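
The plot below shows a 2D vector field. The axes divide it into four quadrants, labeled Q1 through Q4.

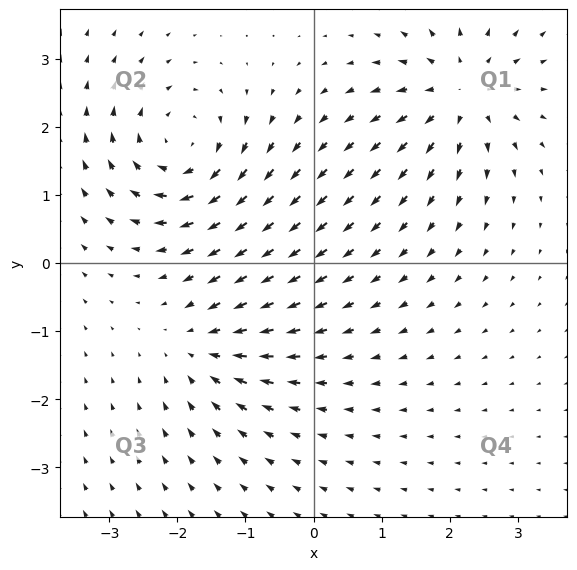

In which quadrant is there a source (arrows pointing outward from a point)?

The source sits at approximately (2.2, 2.5), which lies in quadrant Q1. The divergence there is about +5, positive as expected for a source.

Q1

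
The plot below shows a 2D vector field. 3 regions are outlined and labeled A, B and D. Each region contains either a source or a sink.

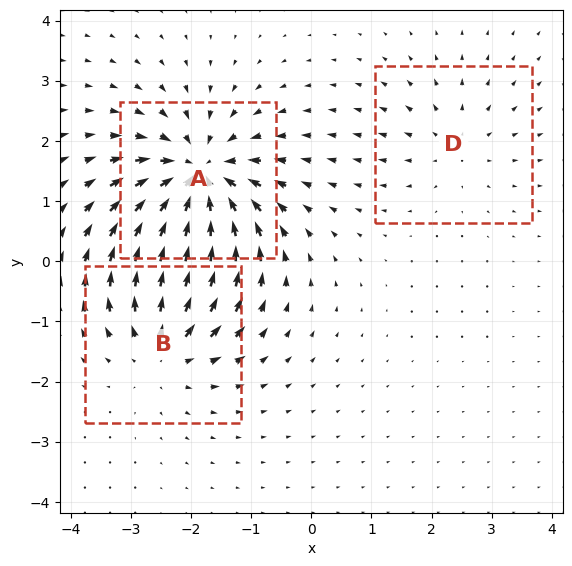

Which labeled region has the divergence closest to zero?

Divergence at each region's feature centre — A: about -6, B: about +4, D: about +2. Region D is closest to zero.

D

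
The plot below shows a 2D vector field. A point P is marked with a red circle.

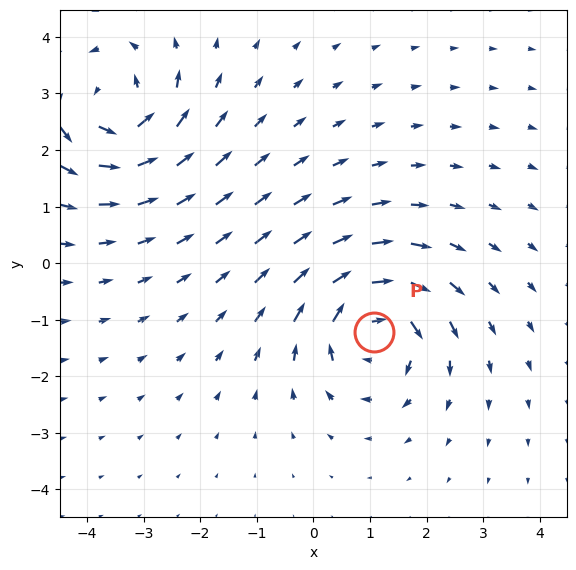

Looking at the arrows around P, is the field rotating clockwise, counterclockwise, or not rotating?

clockwise

Near P at (1.1, -1.2) the arrows circulate clockwise. The curl (z-component) there is about -5; negative curl means clockwise rotation.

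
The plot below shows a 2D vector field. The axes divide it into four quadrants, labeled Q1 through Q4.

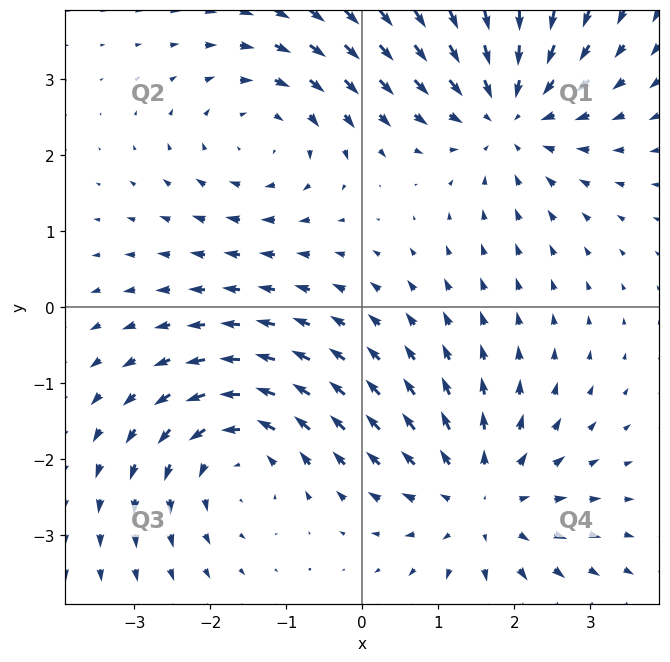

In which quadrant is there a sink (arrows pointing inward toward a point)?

Q1

The sink sits at approximately (1.9, 2.6), which lies in quadrant Q1. The divergence there is about -4, negative as expected for a sink.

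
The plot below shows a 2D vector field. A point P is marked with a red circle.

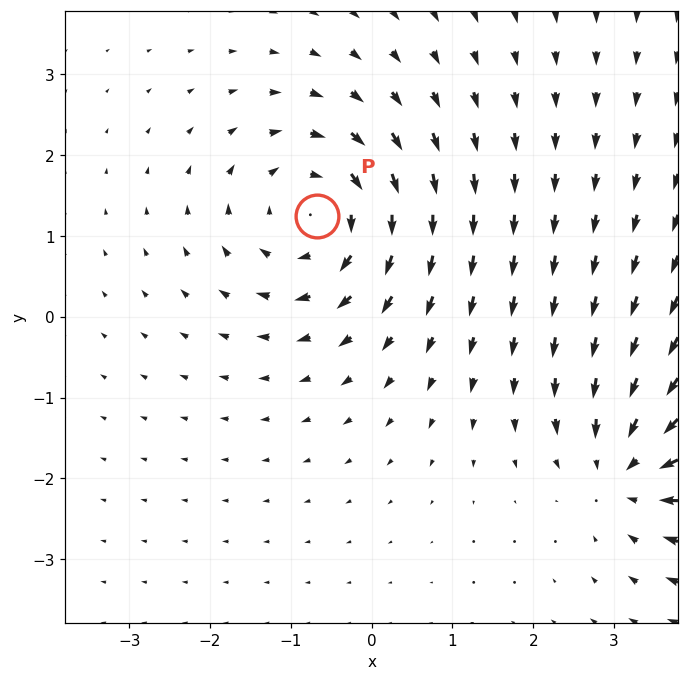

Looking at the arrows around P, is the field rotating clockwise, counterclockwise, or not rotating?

clockwise

Near P at (-0.7, 1.3) the arrows circulate clockwise. The curl (z-component) there is about -4; negative curl means clockwise rotation.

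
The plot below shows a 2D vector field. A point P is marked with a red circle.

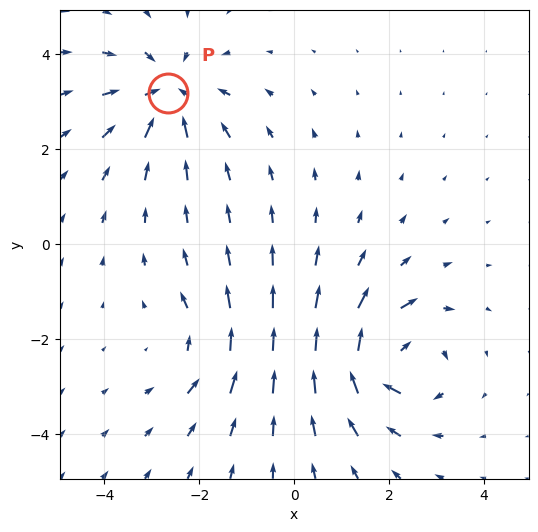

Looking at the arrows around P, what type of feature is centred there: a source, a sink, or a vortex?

At P (-2.7, 3.2) the arrows converge inward. Divergence about -4, curl ≈0 — negative divergence with near-zero curl is a sink.

sink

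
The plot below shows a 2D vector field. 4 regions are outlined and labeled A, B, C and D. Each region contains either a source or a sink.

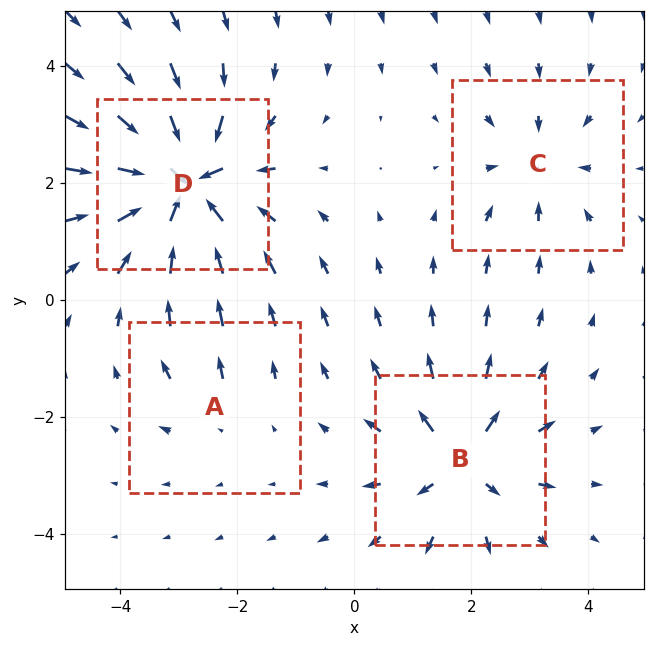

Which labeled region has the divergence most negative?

Divergence at each region's feature centre — A: about +2, B: about +6, C: about -4, D: about -8. Region D is most negative.

D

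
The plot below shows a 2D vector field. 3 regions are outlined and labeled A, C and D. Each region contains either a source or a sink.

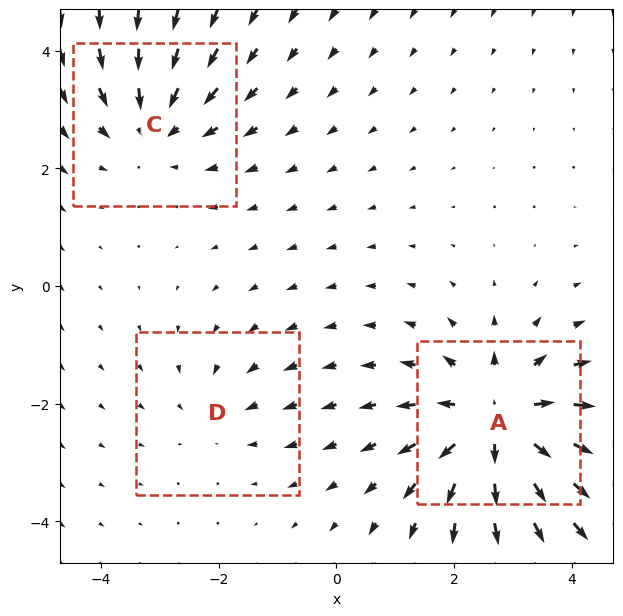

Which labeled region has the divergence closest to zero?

D

Divergence at each region's feature centre — A: about +5, C: about -3, D: about -2. Region D is closest to zero.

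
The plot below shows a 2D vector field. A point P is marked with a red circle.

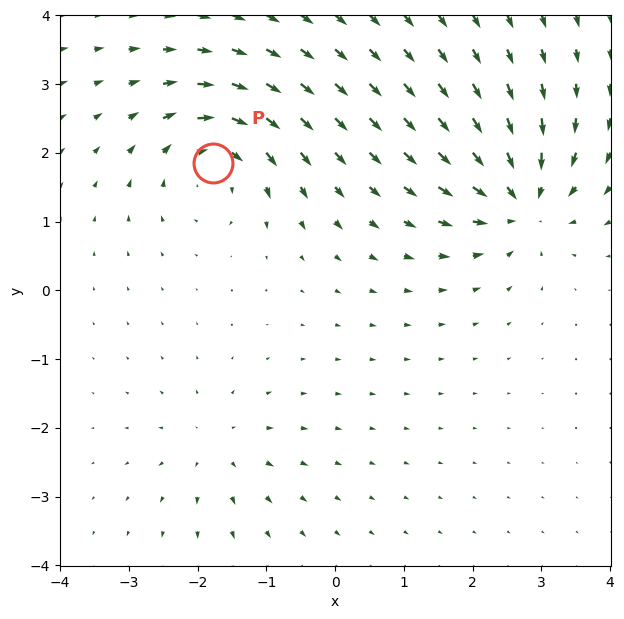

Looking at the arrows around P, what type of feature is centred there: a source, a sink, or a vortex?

vortex

At P (-1.8, 1.9) the arrows circulate clockwise. Divergence ≈0, curl about -6 — near-zero divergence with nonzero curl is a vortex.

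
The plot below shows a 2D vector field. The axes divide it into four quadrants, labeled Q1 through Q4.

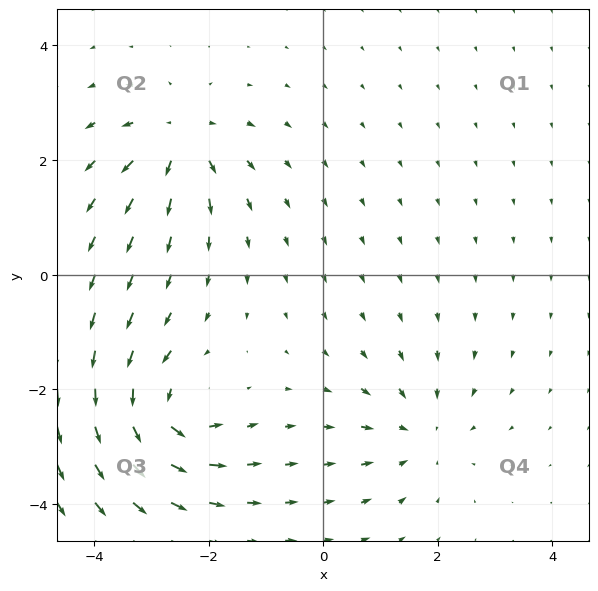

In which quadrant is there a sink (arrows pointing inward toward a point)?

Q4

The sink sits at approximately (1.7, -2.8), which lies in quadrant Q4. The divergence there is about -4, negative as expected for a sink.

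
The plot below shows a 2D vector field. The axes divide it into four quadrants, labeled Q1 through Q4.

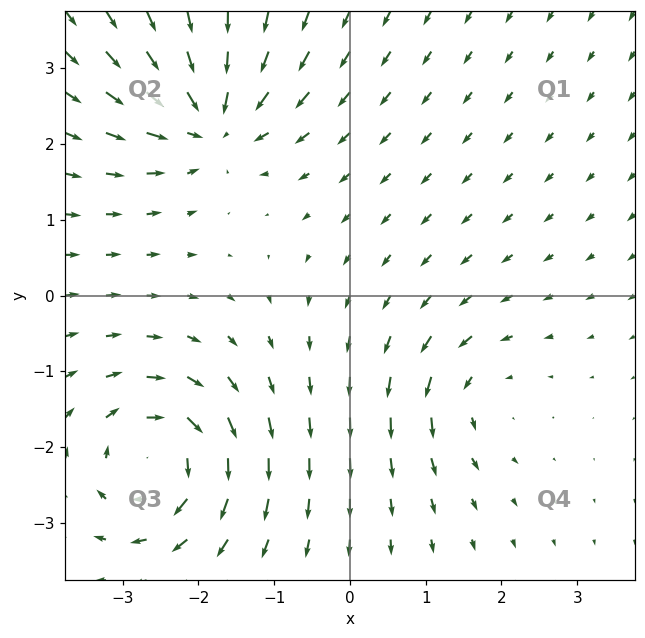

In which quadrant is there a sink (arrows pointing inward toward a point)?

Q2

The sink sits at approximately (-1.8, 2.3), which lies in quadrant Q2. The divergence there is about -6, negative as expected for a sink.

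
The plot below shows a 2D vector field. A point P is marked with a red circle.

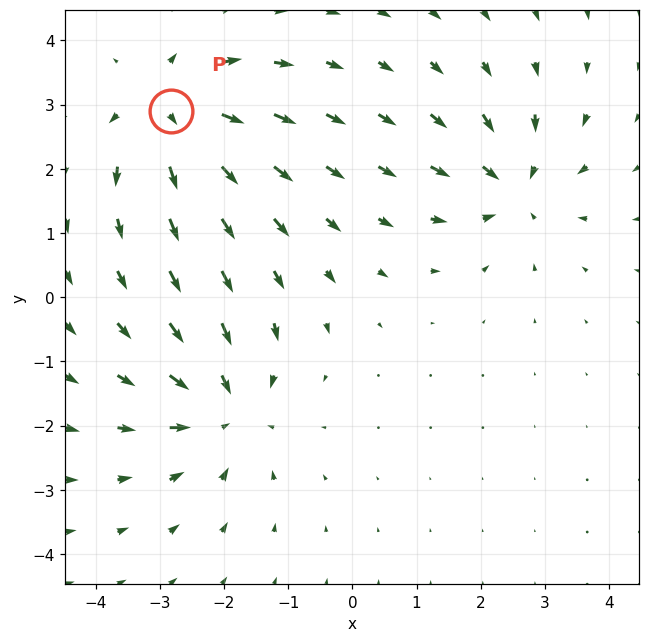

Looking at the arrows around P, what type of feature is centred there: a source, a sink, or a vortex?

source

At P (-2.8, 2.9) the arrows spread outward. Divergence about +5, curl ≈0 — positive divergence with near-zero curl is a source.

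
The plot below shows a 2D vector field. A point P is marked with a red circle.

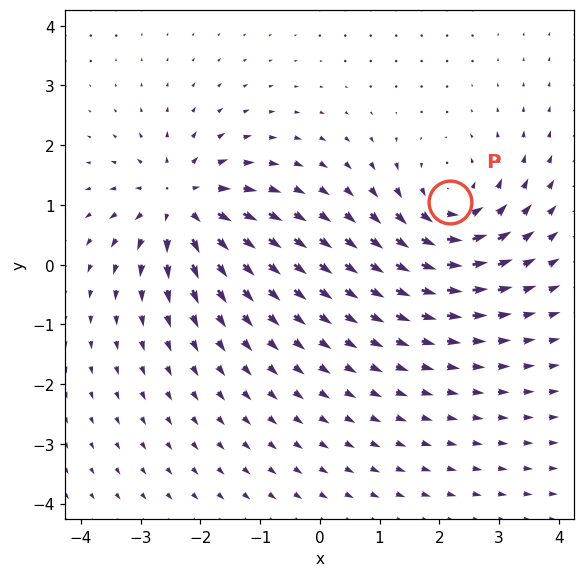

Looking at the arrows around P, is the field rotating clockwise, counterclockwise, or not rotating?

Near P at (2.2, 1.0) the arrows circulate counterclockwise. The curl (z-component) there is about +5; positive curl means counterclockwise rotation.

counterclockwise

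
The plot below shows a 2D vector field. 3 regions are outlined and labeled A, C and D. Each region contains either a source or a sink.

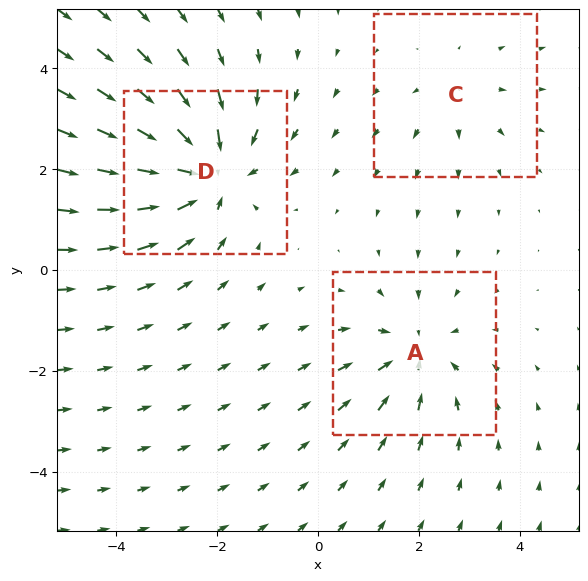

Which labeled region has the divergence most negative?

D

Divergence at each region's feature centre — A: about -3, C: about +2, D: about -5. Region D is most negative.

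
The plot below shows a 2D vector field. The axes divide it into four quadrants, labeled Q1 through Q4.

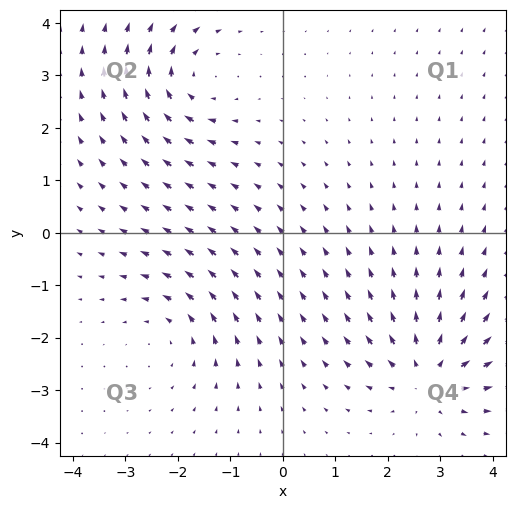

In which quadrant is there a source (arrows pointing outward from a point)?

Q4

The source sits at approximately (2.8, -2.7), which lies in quadrant Q4. The divergence there is about +5, positive as expected for a source.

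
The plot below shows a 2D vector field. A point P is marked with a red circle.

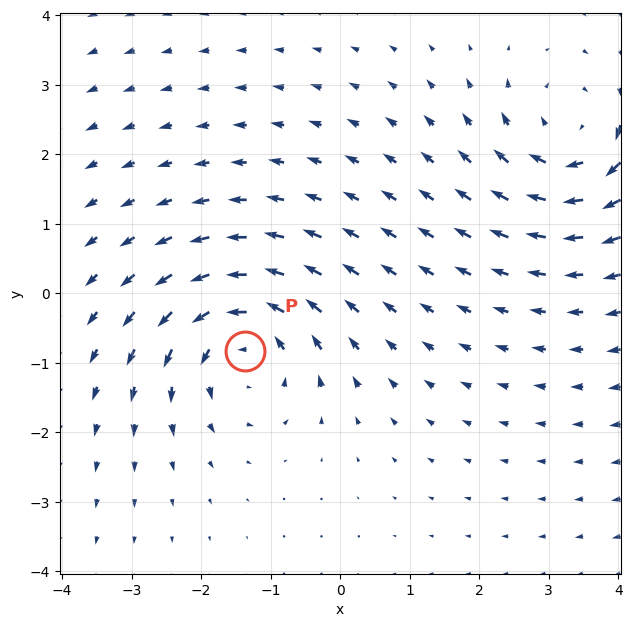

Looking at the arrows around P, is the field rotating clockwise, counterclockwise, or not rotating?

counterclockwise

Near P at (-1.4, -0.8) the arrows circulate counterclockwise. The curl (z-component) there is about +4; positive curl means counterclockwise rotation.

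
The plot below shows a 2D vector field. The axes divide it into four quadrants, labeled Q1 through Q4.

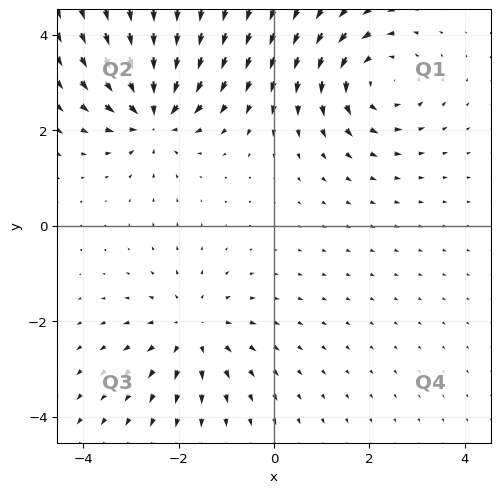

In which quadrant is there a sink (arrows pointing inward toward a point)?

Q2

The sink sits at approximately (-2.5, 2.3), which lies in quadrant Q2. The divergence there is about -6, negative as expected for a sink.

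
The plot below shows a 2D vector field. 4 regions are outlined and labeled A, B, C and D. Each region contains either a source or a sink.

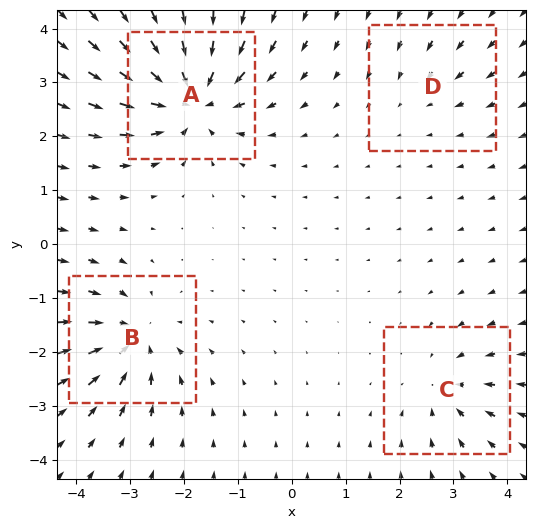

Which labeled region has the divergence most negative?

A

Divergence at each region's feature centre — A: about -9, B: about -6, C: about -4, D: about -2. Region A is most negative.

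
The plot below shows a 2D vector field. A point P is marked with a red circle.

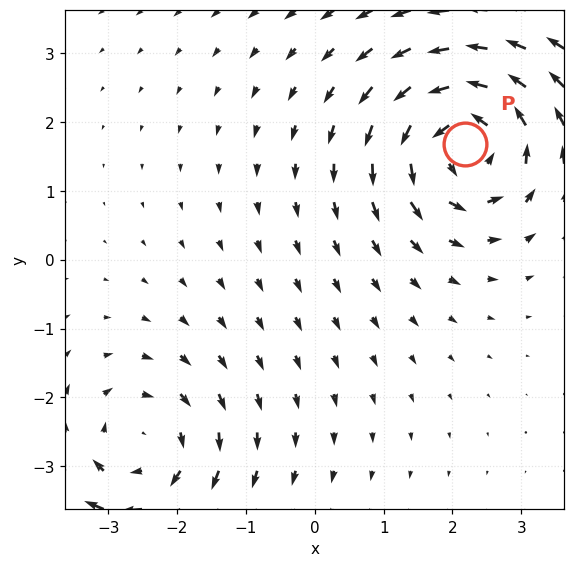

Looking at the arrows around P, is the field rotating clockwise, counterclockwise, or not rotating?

counterclockwise

Near P at (2.2, 1.7) the arrows circulate counterclockwise. The curl (z-component) there is about +5; positive curl means counterclockwise rotation.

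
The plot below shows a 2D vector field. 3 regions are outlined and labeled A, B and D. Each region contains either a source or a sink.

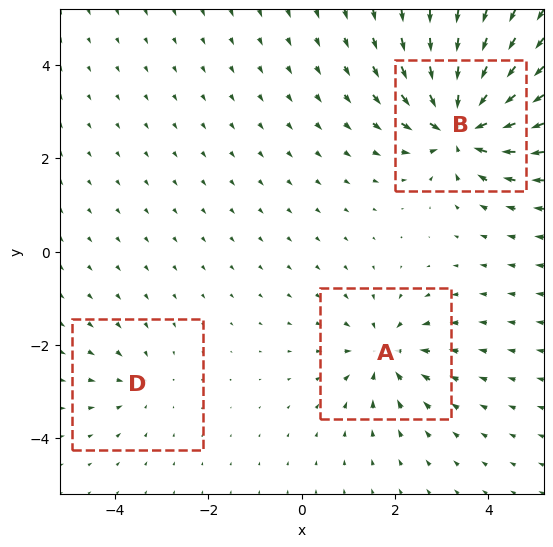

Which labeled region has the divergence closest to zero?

D

Divergence at each region's feature centre — A: about -4, B: about -6, D: about -2. Region D is closest to zero.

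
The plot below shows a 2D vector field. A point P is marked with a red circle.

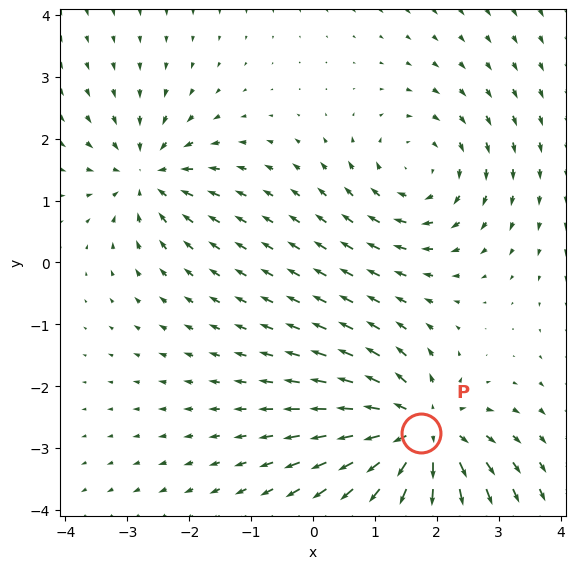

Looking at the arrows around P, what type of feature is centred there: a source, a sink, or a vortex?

source

At P (1.7, -2.8) the arrows spread outward. Divergence about +6, curl ≈0 — positive divergence with near-zero curl is a source.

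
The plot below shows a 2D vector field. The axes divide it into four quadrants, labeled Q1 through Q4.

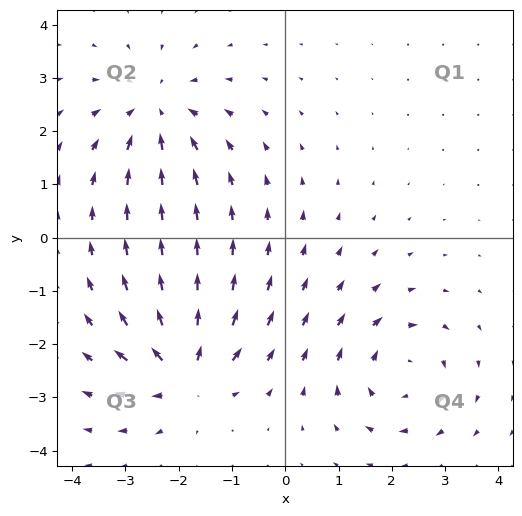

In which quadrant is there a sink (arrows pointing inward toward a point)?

The sink sits at approximately (-2.4, 2.3), which lies in quadrant Q2. The divergence there is about -5, negative as expected for a sink.

Q2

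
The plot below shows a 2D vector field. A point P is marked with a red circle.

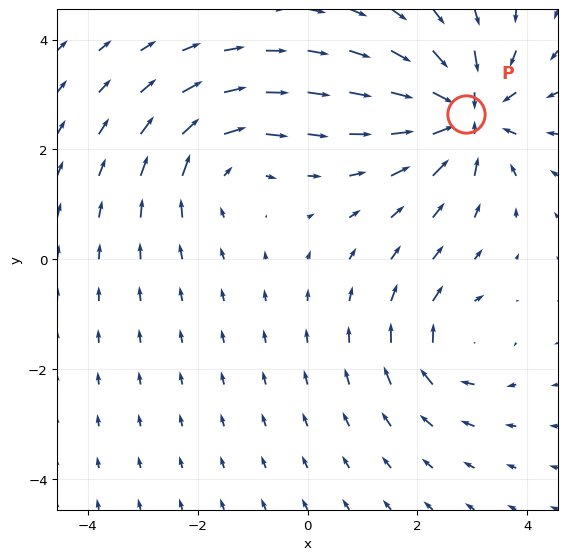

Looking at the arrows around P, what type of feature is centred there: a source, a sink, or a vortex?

sink

At P (2.9, 2.7) the arrows converge inward. Divergence about -5, curl ≈0 — negative divergence with near-zero curl is a sink.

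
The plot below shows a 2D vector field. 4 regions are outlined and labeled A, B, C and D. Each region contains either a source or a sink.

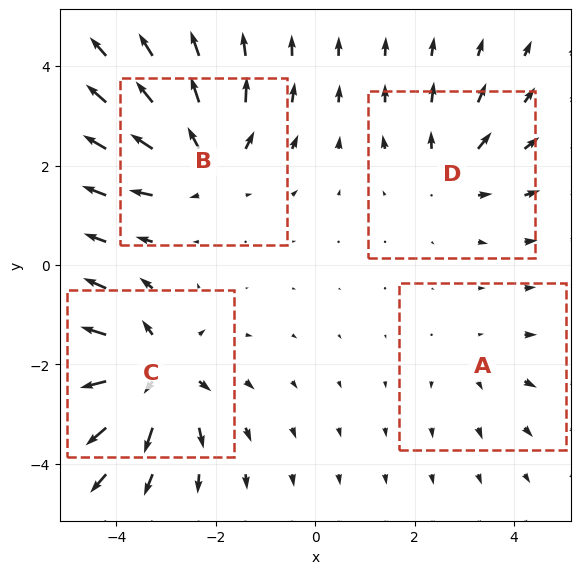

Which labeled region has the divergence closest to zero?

A

Divergence at each region's feature centre — A: about +2, B: about +5, C: about +7, D: about +4. Region A is closest to zero.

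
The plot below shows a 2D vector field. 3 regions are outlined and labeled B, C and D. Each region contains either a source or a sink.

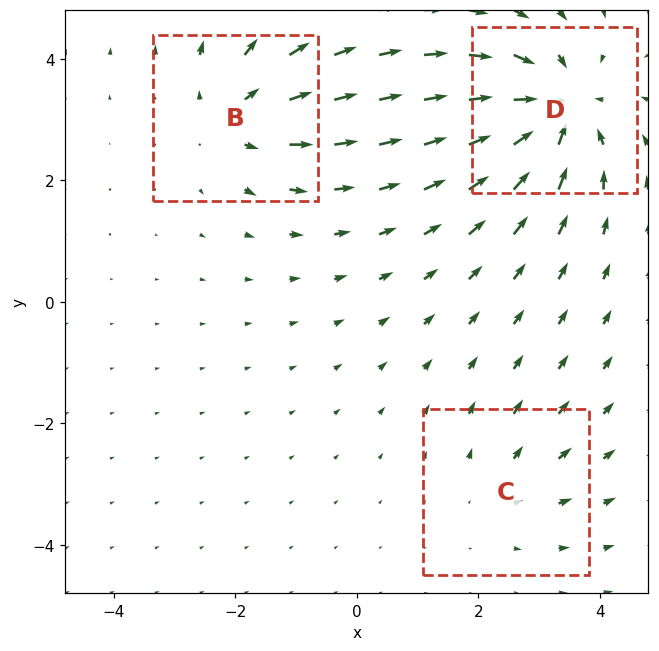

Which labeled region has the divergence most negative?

D

Divergence at each region's feature centre — B: about +4, C: about +2, D: about -5. Region D is most negative.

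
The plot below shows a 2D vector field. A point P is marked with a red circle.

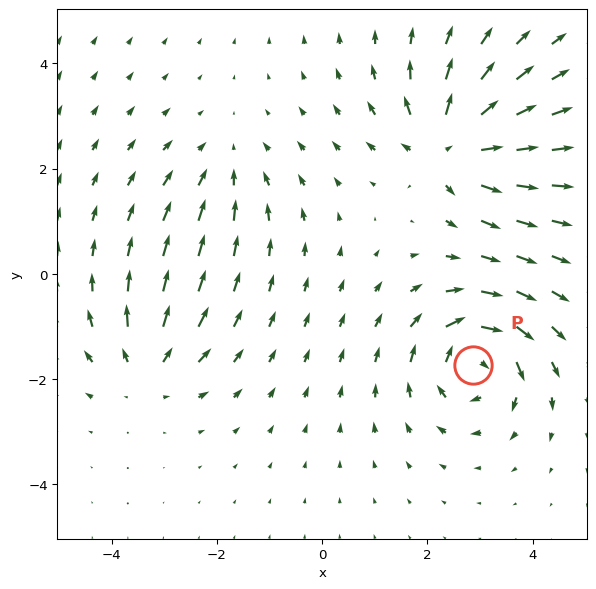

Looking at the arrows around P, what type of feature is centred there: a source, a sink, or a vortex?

At P (2.9, -1.7) the arrows circulate clockwise. Divergence ≈0, curl about -6 — near-zero divergence with nonzero curl is a vortex.

vortex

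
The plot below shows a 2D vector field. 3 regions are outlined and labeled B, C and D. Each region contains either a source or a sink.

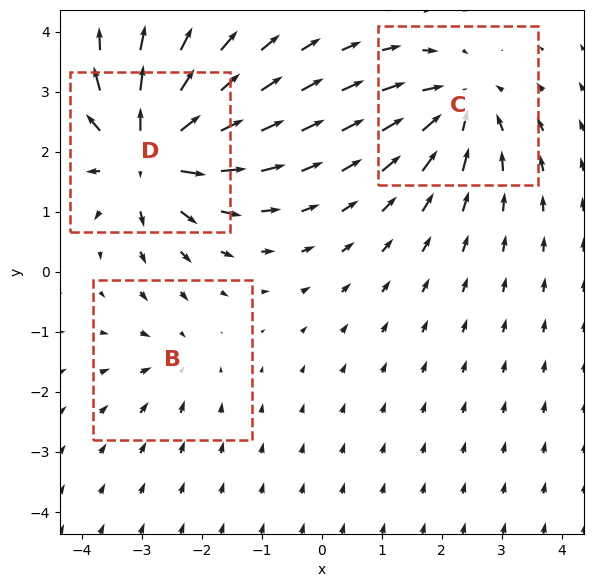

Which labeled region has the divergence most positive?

Divergence at each region's feature centre — B: about -2, C: about -4, D: about +6. Region D is most positive.

D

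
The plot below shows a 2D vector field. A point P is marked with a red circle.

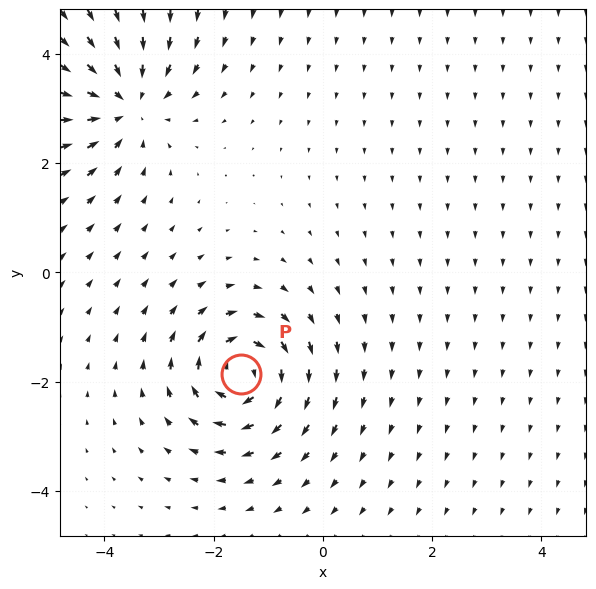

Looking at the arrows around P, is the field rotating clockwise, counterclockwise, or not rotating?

clockwise

Near P at (-1.5, -1.9) the arrows circulate clockwise. The curl (z-component) there is about -5; negative curl means clockwise rotation.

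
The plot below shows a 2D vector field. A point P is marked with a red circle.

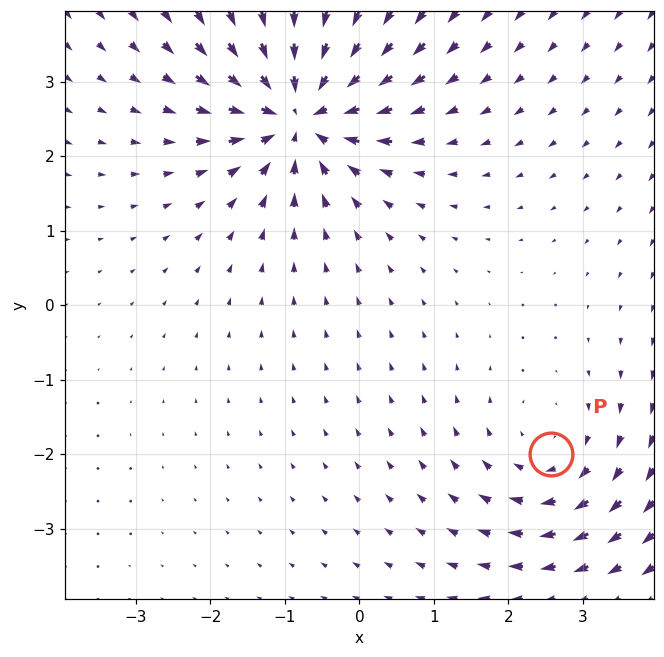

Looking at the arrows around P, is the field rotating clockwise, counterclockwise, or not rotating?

Near P at (2.6, -2.0) the arrows circulate clockwise. The curl (z-component) there is about -3; negative curl means clockwise rotation.

clockwise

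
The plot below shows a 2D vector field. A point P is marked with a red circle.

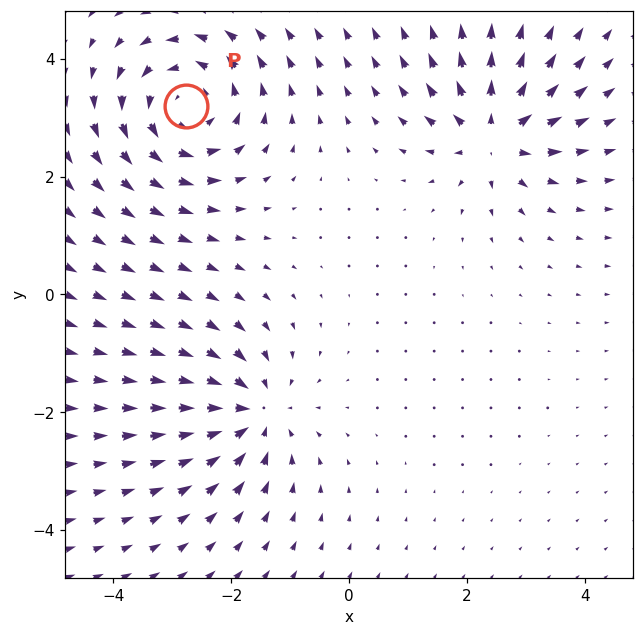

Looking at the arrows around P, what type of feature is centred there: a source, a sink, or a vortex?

vortex

At P (-2.8, 3.2) the arrows circulate counterclockwise. Divergence ≈0, curl about +4 — near-zero divergence with nonzero curl is a vortex.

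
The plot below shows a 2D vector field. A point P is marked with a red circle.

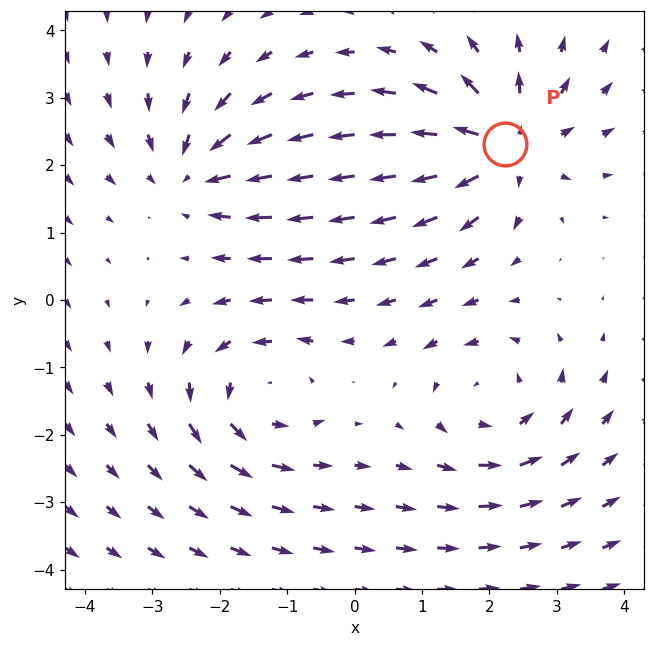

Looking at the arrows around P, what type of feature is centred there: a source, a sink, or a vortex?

At P (2.2, 2.3) the arrows spread outward. Divergence about +6, curl ≈0 — positive divergence with near-zero curl is a source.

source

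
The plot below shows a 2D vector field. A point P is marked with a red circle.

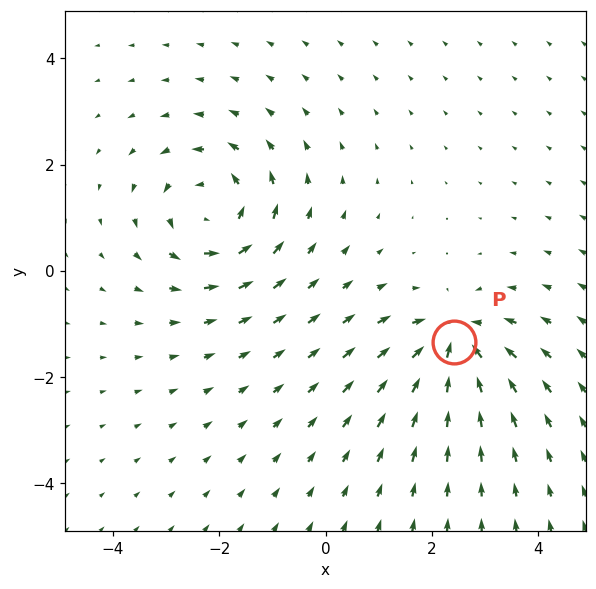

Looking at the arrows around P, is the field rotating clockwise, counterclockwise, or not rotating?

not rotating

Near P at (2.4, -1.3) the arrows show no circulation. The curl there is ≈0.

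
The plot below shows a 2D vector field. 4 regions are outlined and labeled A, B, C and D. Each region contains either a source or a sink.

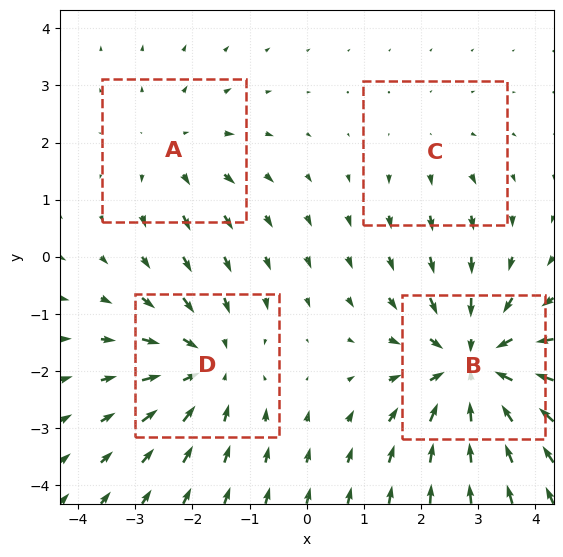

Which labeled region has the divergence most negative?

Divergence at each region's feature centre — A: about +3, B: about -6, C: about +2, D: about -4. Region B is most negative.

B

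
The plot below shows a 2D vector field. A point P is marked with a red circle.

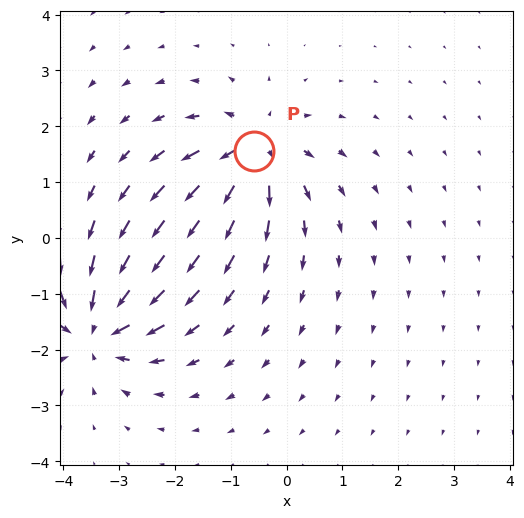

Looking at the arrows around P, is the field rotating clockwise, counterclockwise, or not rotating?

Near P at (-0.6, 1.6) the arrows show no circulation. The curl there is ≈0.

not rotating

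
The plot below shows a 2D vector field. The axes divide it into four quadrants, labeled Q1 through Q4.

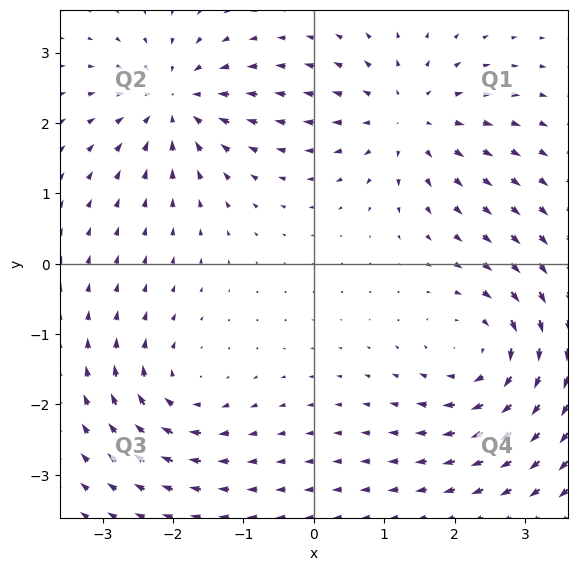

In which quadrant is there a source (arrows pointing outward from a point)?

The source sits at approximately (1.3, 2.1), which lies in quadrant Q1. The divergence there is about +4, positive as expected for a source.

Q1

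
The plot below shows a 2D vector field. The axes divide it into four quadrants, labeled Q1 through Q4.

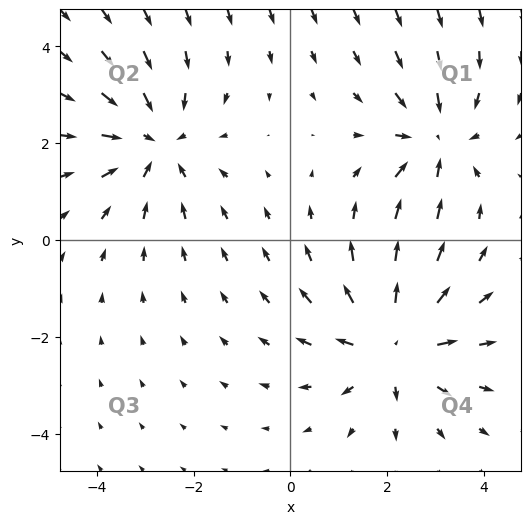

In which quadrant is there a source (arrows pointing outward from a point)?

Q4

The source sits at approximately (2.1, -2.1), which lies in quadrant Q4. The divergence there is about +3, positive as expected for a source.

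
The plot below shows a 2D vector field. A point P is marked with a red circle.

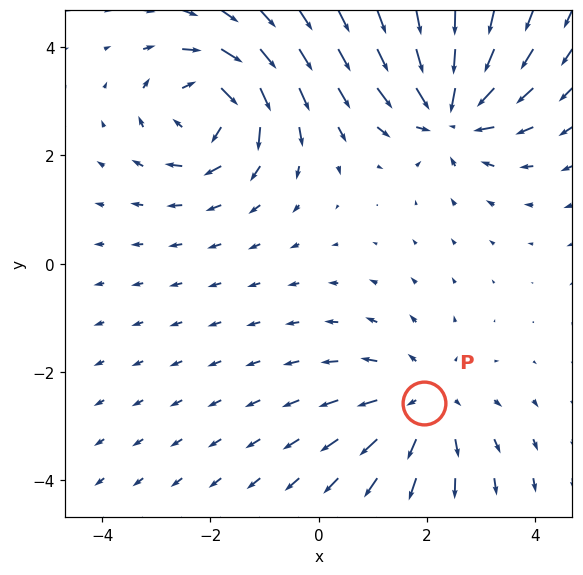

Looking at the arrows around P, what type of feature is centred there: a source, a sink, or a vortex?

source

At P (1.9, -2.6) the arrows spread outward. Divergence about +3, curl ≈0 — positive divergence with near-zero curl is a source.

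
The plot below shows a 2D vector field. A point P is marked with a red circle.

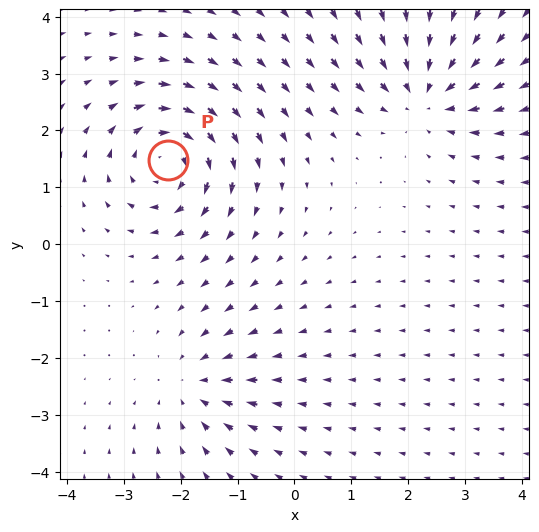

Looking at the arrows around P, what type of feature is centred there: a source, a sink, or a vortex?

At P (-2.2, 1.5) the arrows circulate clockwise. Divergence ≈0, curl about -6 — near-zero divergence with nonzero curl is a vortex.

vortex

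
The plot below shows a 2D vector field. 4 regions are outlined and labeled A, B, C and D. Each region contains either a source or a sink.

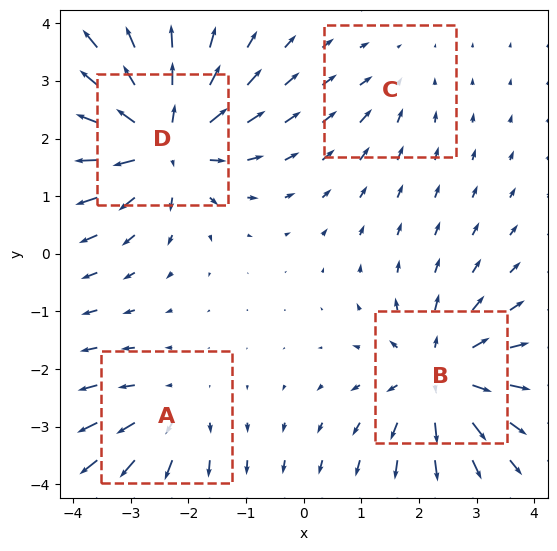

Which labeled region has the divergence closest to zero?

C

Divergence at each region's feature centre — A: about +3, B: about +5, C: about -2, D: about +7. Region C is closest to zero.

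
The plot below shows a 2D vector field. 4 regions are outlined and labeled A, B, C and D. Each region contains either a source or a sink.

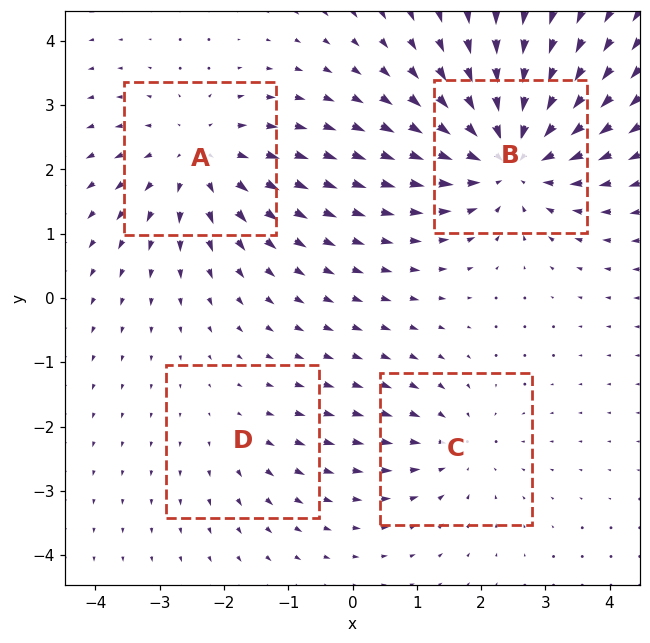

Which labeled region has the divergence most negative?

Divergence at each region's feature centre — A: about +4, B: about -6, C: about -3, D: about +2. Region B is most negative.

B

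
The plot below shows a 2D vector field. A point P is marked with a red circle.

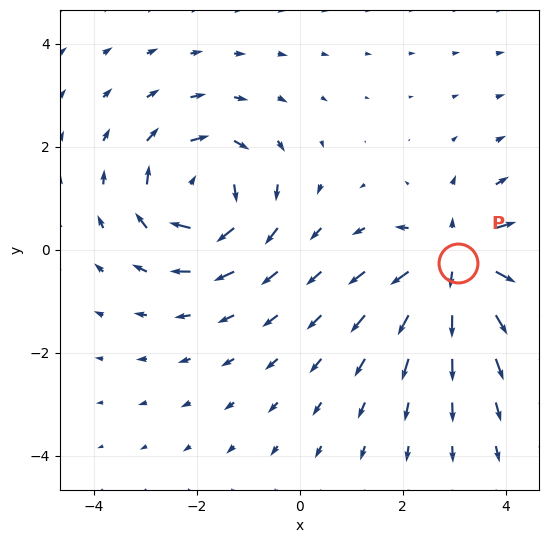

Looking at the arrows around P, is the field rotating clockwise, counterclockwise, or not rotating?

Near P at (3.1, -0.3) the arrows show no circulation. The curl there is ≈0.

not rotating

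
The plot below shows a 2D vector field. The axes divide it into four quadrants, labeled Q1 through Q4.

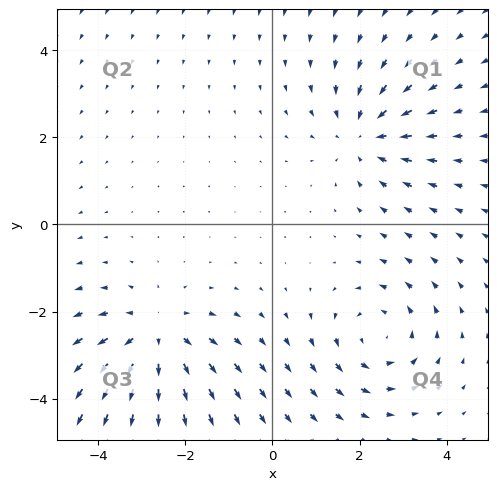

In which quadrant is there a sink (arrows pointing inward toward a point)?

Q1

The sink sits at approximately (2.1, 2.1), which lies in quadrant Q1. The divergence there is about -4, negative as expected for a sink.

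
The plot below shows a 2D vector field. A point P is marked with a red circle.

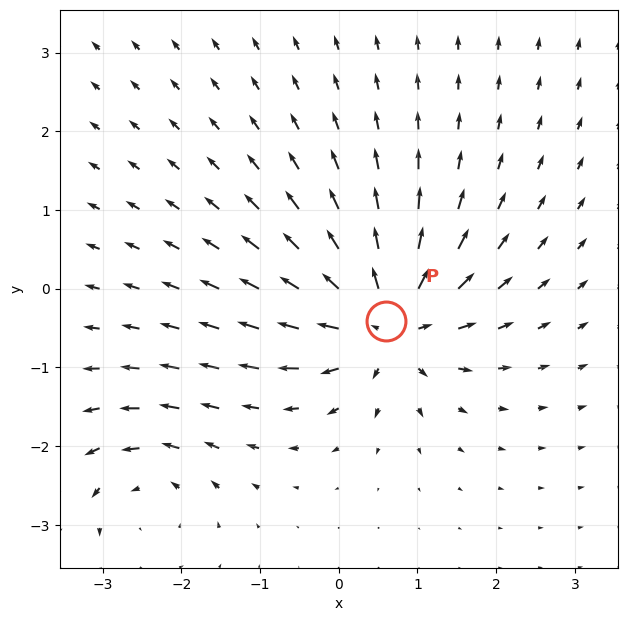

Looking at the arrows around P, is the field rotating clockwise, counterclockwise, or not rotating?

not rotating

Near P at (0.6, -0.4) the arrows show no circulation. The curl there is ≈0.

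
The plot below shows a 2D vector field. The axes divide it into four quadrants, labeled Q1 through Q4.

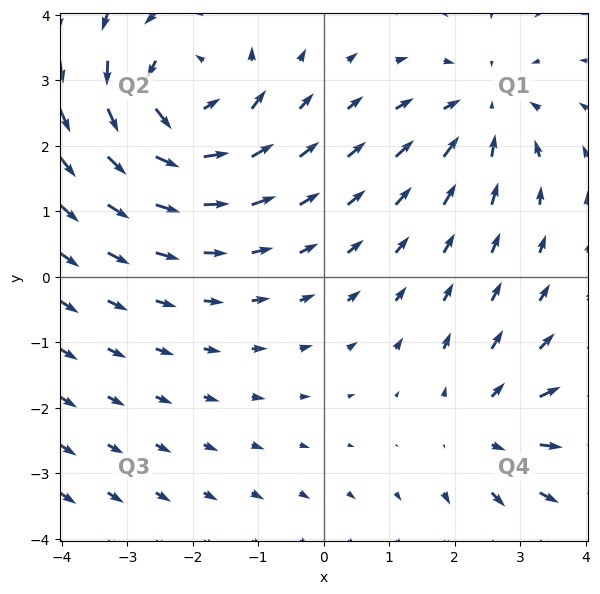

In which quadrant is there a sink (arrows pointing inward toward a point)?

Q1

The sink sits at approximately (2.4, 2.6), which lies in quadrant Q1. The divergence there is about -3, negative as expected for a sink.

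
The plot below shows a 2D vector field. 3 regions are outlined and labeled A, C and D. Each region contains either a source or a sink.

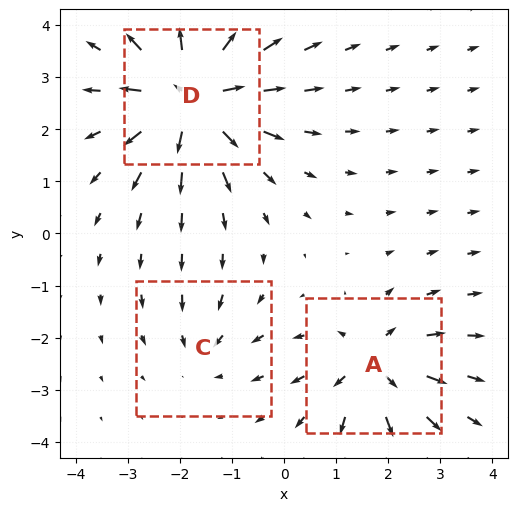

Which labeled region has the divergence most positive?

D

Divergence at each region's feature centre — A: about +4, C: about -2, D: about +6. Region D is most positive.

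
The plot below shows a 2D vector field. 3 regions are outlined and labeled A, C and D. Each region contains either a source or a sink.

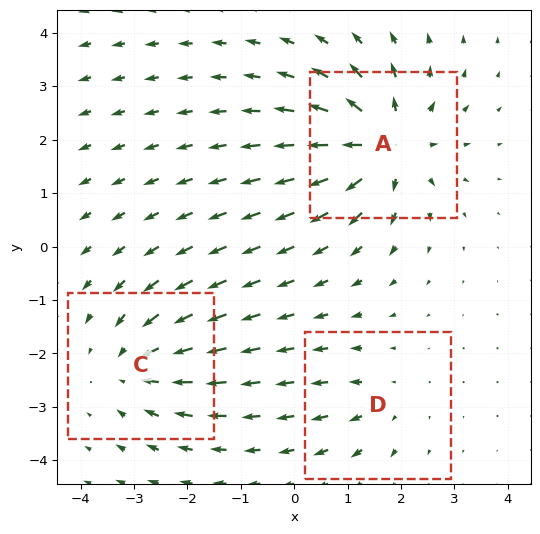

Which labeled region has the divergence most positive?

Divergence at each region's feature centre — A: about +6, C: about -4, D: about +2. Region A is most positive.

A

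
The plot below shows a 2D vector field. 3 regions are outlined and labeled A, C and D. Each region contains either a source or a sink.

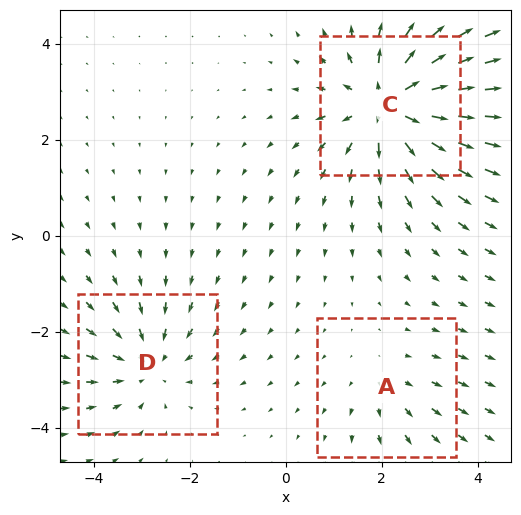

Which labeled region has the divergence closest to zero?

Divergence at each region's feature centre — A: about +2, C: about +5, D: about -3. Region A is closest to zero.

A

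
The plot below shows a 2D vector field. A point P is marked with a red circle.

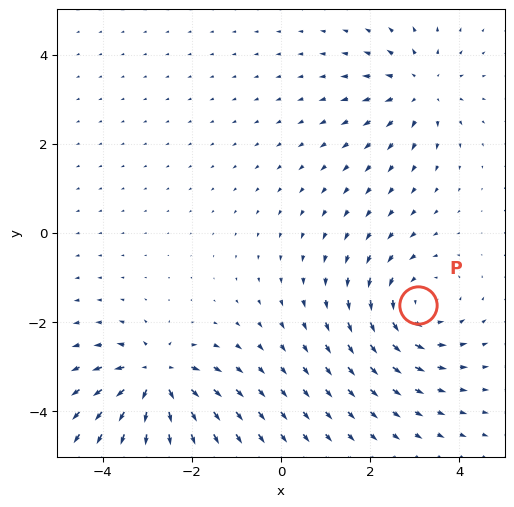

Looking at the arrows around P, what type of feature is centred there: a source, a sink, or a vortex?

vortex

At P (3.1, -1.6) the arrows circulate counterclockwise. Divergence ≈0, curl about +4 — near-zero divergence with nonzero curl is a vortex.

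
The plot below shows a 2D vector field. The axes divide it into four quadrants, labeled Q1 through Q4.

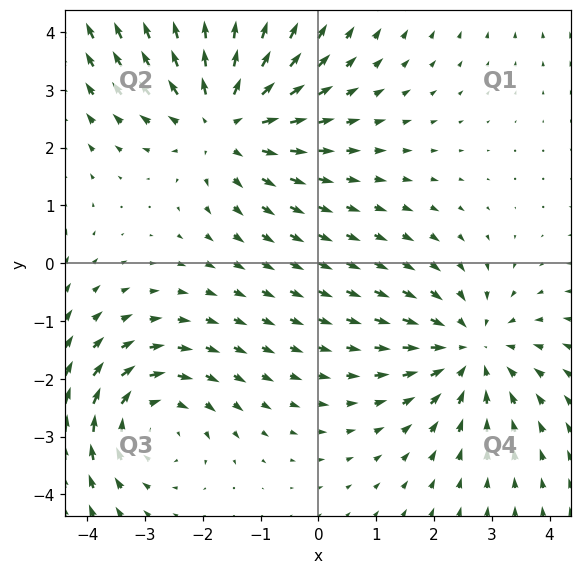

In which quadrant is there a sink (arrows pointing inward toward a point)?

Q4

The sink sits at approximately (2.6, -1.5), which lies in quadrant Q4. The divergence there is about -3, negative as expected for a sink.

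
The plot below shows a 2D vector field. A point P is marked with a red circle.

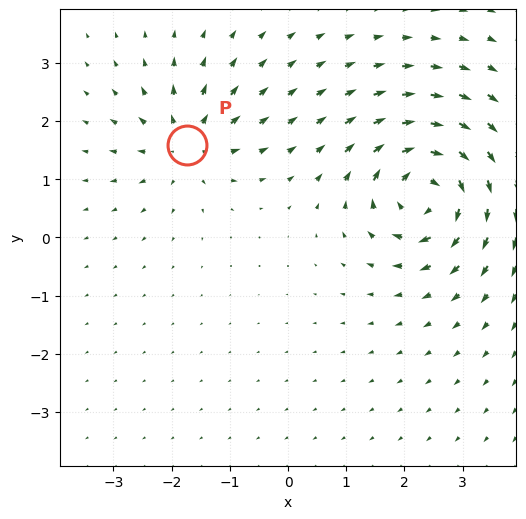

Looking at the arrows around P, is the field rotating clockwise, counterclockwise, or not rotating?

Near P at (-1.7, 1.6) the arrows show no circulation. The curl there is ≈0.

not rotating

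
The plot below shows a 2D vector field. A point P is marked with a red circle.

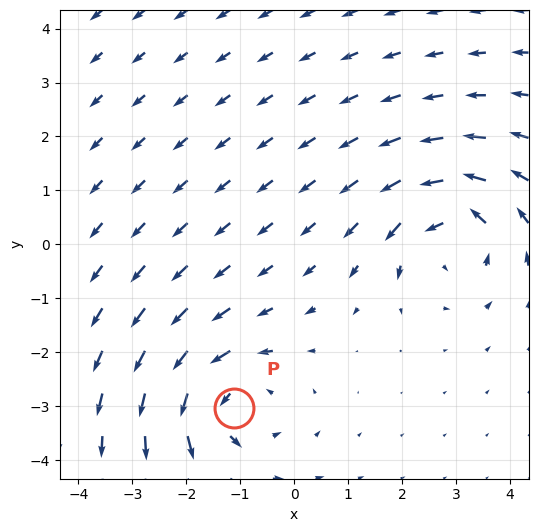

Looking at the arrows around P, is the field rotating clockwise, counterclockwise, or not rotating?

counterclockwise

Near P at (-1.1, -3.0) the arrows circulate counterclockwise. The curl (z-component) there is about +4; positive curl means counterclockwise rotation.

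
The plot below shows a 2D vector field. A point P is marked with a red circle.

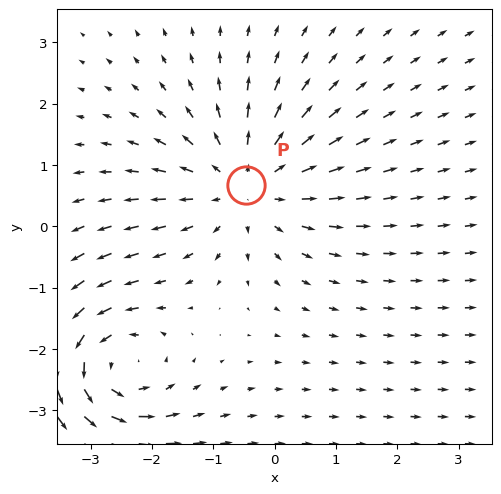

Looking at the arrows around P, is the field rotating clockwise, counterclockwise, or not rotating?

Near P at (-0.5, 0.7) the arrows show no circulation. The curl there is ≈0.

not rotating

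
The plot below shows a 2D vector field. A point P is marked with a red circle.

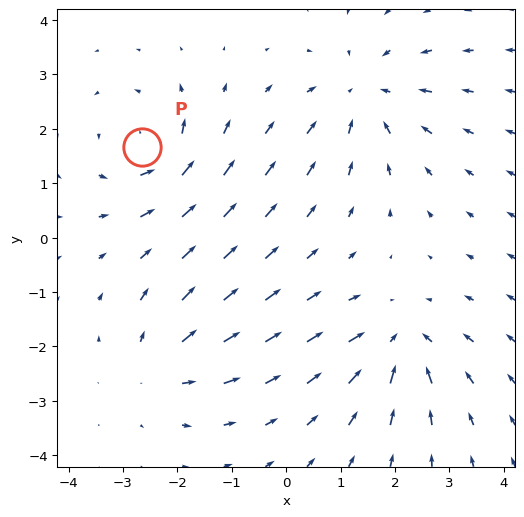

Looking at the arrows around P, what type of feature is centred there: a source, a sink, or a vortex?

vortex

At P (-2.6, 1.7) the arrows circulate counterclockwise. Divergence ≈0, curl about +4 — near-zero divergence with nonzero curl is a vortex.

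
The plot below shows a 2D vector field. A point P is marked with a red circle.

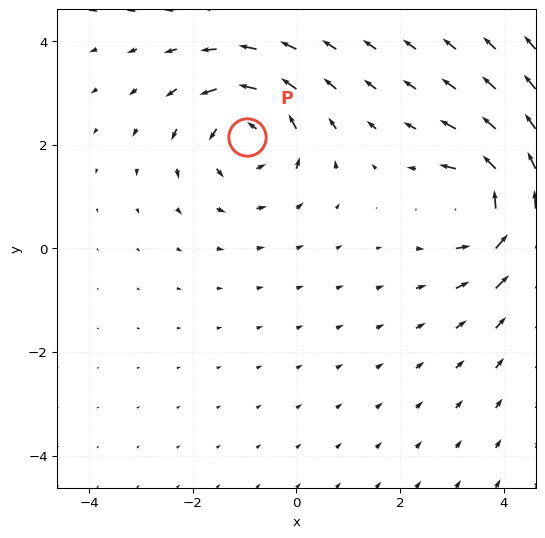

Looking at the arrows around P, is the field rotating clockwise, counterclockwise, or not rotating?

counterclockwise

Near P at (-1.0, 2.2) the arrows circulate counterclockwise. The curl (z-component) there is about +4; positive curl means counterclockwise rotation.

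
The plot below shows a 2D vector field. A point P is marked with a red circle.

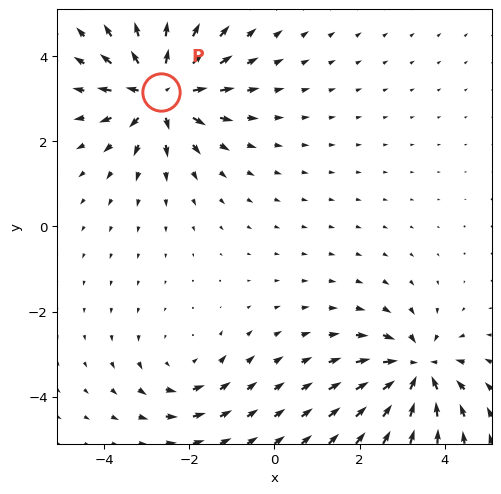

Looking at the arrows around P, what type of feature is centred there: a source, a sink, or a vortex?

At P (-2.7, 3.2) the arrows spread outward. Divergence about +6, curl ≈0 — positive divergence with near-zero curl is a source.

source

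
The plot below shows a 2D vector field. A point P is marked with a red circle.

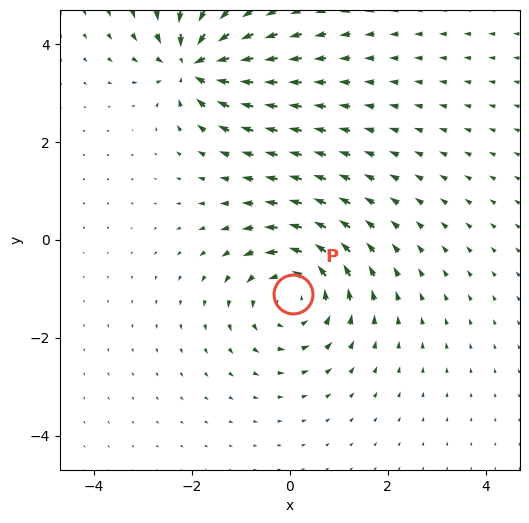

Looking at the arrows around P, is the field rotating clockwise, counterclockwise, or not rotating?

counterclockwise

Near P at (0.1, -1.1) the arrows circulate counterclockwise. The curl (z-component) there is about +4; positive curl means counterclockwise rotation.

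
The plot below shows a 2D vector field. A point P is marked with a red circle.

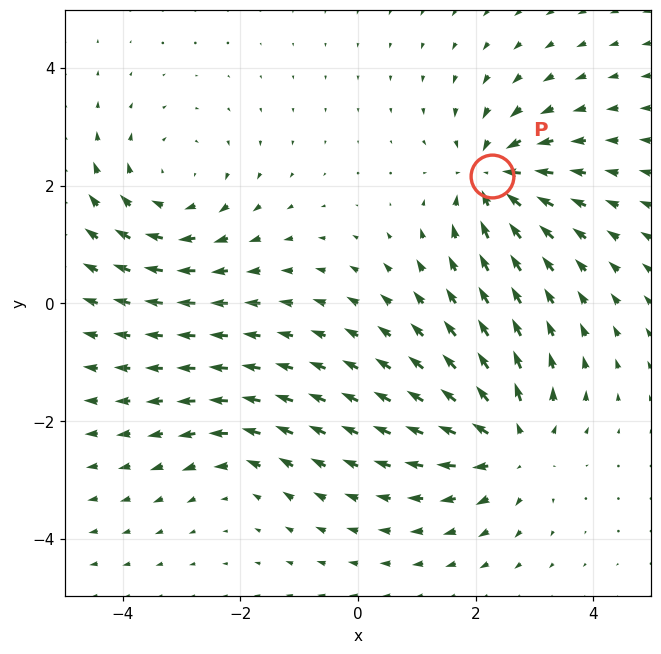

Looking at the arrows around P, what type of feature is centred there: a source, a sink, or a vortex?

At P (2.3, 2.2) the arrows converge inward. Divergence about -6, curl ≈0 — negative divergence with near-zero curl is a sink.

sink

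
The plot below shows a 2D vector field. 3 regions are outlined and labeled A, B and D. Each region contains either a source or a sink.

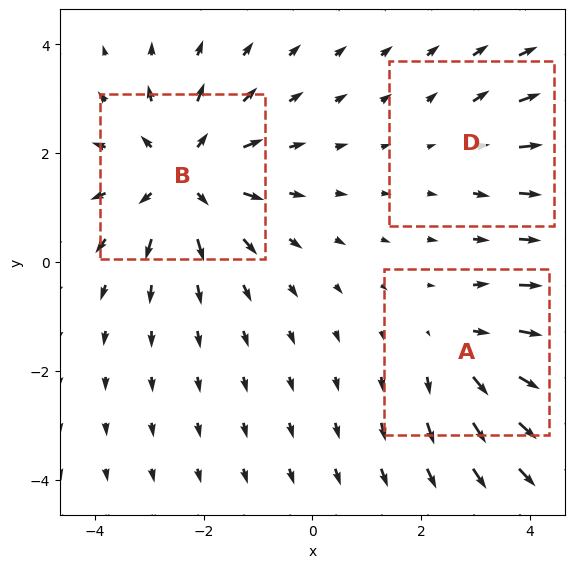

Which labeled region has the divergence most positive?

B

Divergence at each region's feature centre — A: about +3, B: about +5, D: about +2. Region B is most positive.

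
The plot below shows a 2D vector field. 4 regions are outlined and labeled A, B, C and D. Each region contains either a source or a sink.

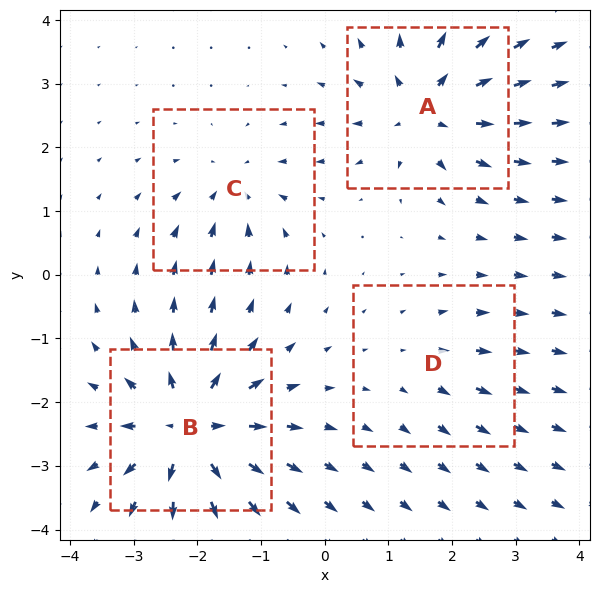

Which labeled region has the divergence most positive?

Divergence at each region's feature centre — A: about +7, B: about +9, C: about -4, D: about +3. Region B is most positive.

B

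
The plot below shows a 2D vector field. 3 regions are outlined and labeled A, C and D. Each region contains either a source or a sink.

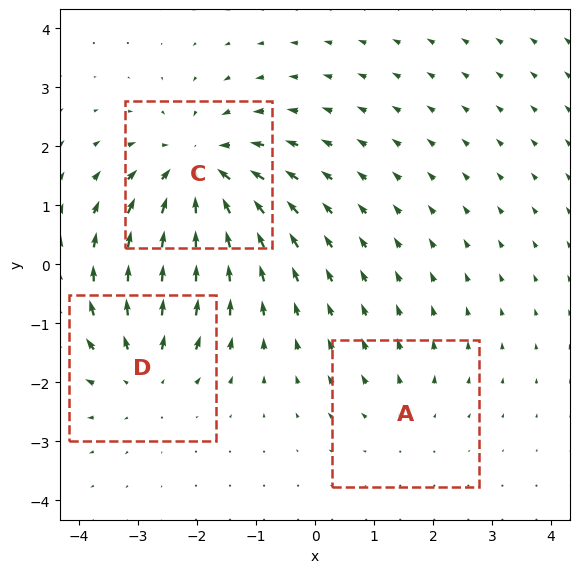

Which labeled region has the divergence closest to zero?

Divergence at each region's feature centre — A: about +2, C: about -4, D: about +3. Region A is closest to zero.

A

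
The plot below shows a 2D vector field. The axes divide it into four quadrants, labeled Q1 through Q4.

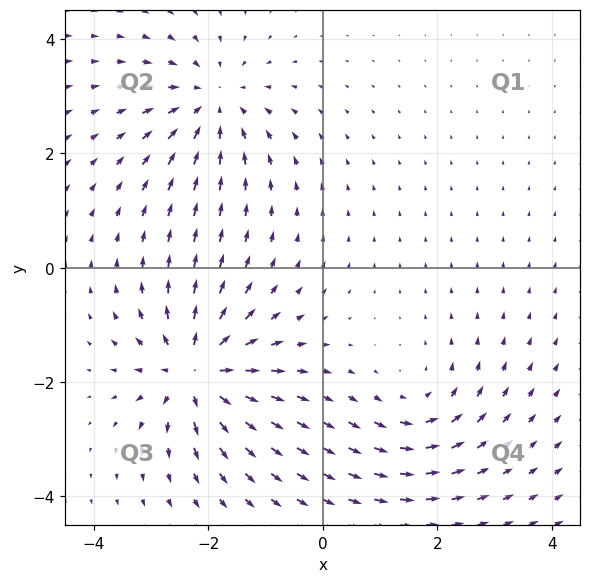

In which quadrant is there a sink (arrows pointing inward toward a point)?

Q2

The sink sits at approximately (-1.9, 2.9), which lies in quadrant Q2. The divergence there is about -4, negative as expected for a sink.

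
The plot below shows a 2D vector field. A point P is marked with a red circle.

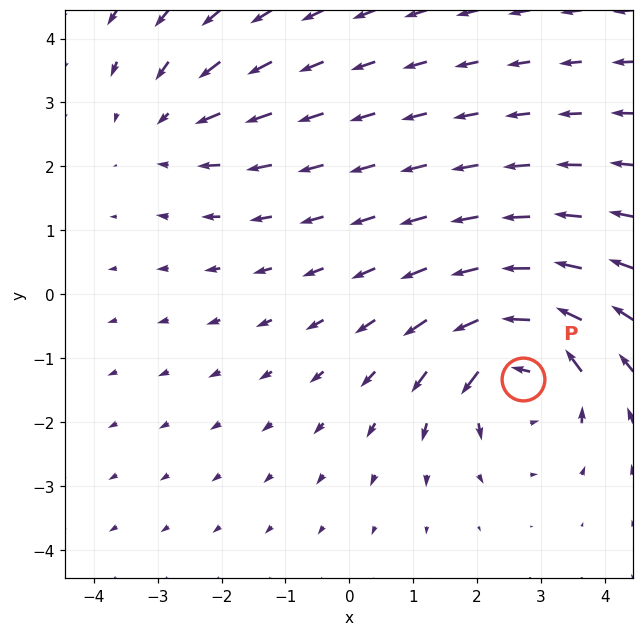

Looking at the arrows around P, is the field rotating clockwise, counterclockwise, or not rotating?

Near P at (2.7, -1.3) the arrows circulate counterclockwise. The curl (z-component) there is about +6; positive curl means counterclockwise rotation.

counterclockwise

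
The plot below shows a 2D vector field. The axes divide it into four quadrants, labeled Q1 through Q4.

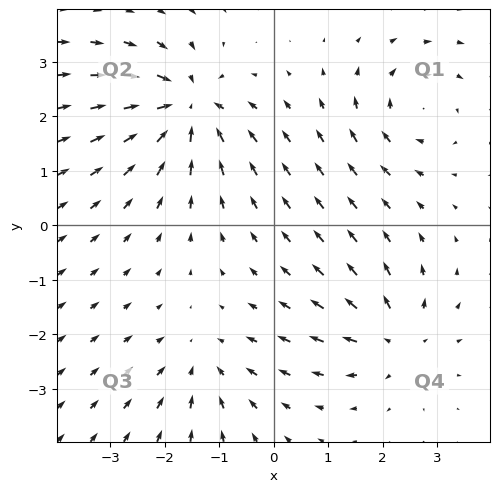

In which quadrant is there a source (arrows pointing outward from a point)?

Q4

The source sits at approximately (2.2, -2.1), which lies in quadrant Q4. The divergence there is about +4, positive as expected for a source.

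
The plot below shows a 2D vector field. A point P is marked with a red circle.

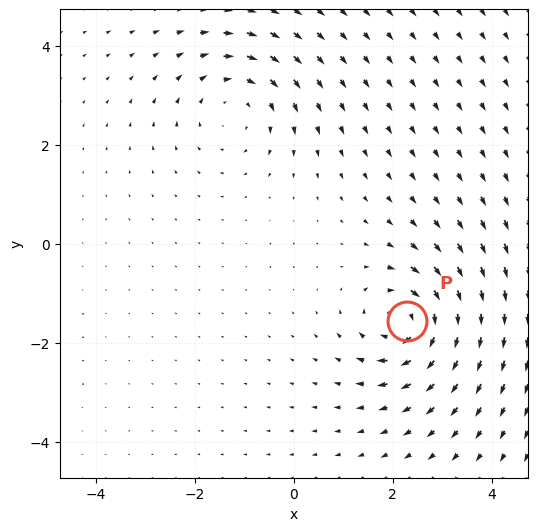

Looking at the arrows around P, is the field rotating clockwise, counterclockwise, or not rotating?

clockwise

Near P at (2.3, -1.6) the arrows circulate clockwise. The curl (z-component) there is about -4; negative curl means clockwise rotation.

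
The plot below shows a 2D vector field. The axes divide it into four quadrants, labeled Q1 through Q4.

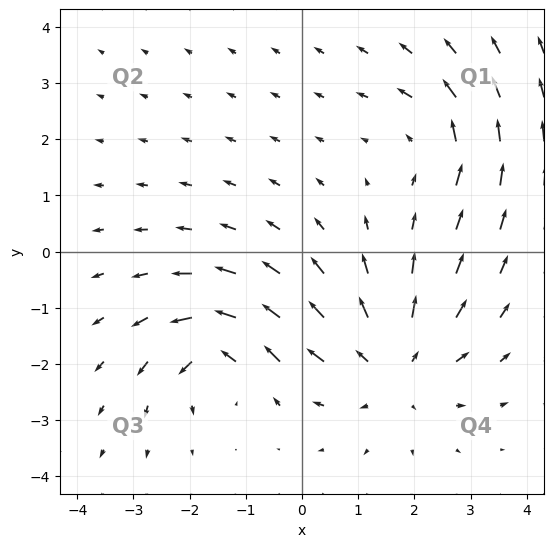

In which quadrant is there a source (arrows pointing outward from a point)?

The source sits at approximately (1.6, -2.0), which lies in quadrant Q4. The divergence there is about +3, positive as expected for a source.

Q4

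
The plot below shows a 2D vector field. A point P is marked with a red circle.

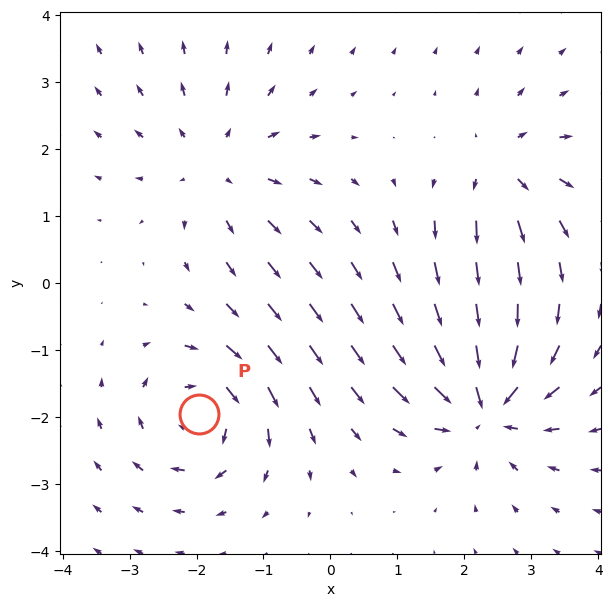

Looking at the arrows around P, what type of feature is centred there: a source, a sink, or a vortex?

vortex

At P (-2.0, -2.0) the arrows circulate clockwise. Divergence ≈0, curl about -5 — near-zero divergence with nonzero curl is a vortex.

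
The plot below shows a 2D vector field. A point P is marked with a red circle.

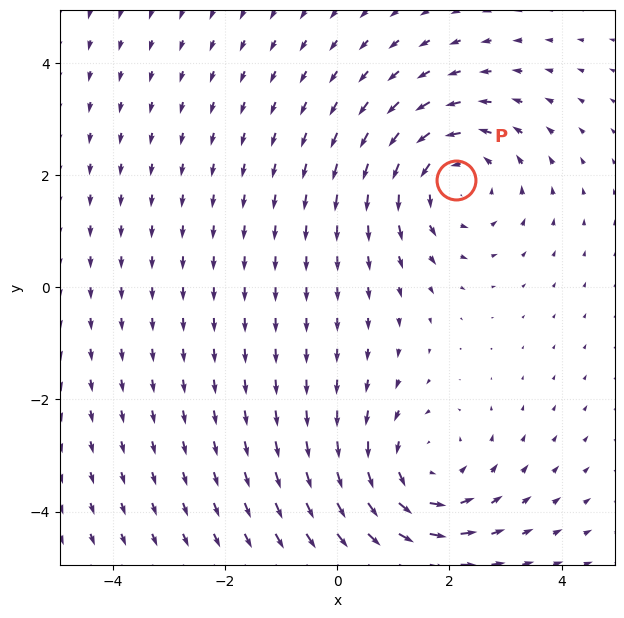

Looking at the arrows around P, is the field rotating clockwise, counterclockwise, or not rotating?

counterclockwise

Near P at (2.1, 1.9) the arrows circulate counterclockwise. The curl (z-component) there is about +4; positive curl means counterclockwise rotation.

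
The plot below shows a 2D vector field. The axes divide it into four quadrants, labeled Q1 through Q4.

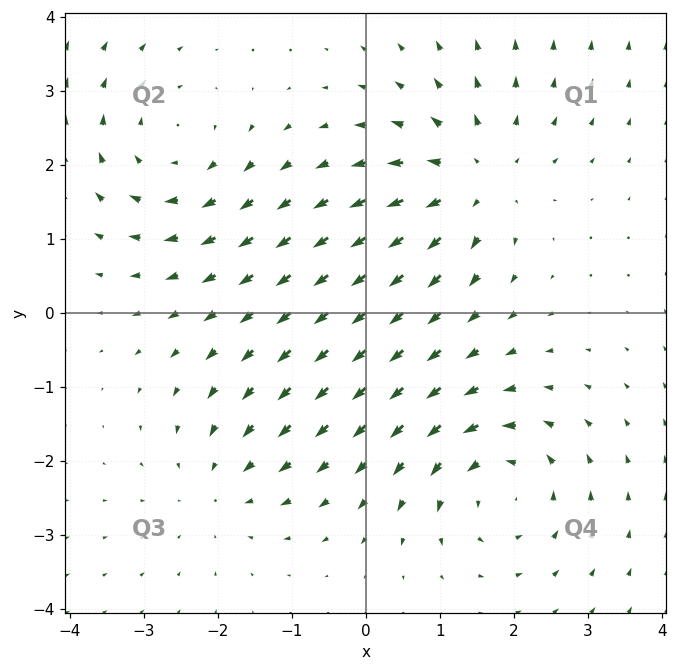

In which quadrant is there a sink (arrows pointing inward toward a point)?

The sink sits at approximately (-2.0, -2.3), which lies in quadrant Q3. The divergence there is about -3, negative as expected for a sink.

Q3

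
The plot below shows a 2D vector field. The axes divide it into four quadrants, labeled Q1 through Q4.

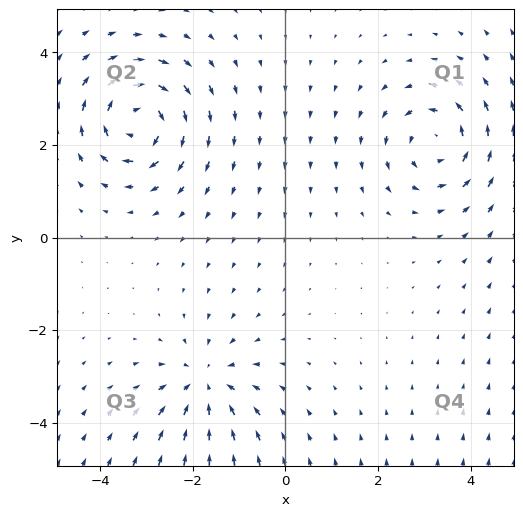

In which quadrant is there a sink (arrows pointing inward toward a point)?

Q3

The sink sits at approximately (-1.7, -3.2), which lies in quadrant Q3. The divergence there is about -4, negative as expected for a sink.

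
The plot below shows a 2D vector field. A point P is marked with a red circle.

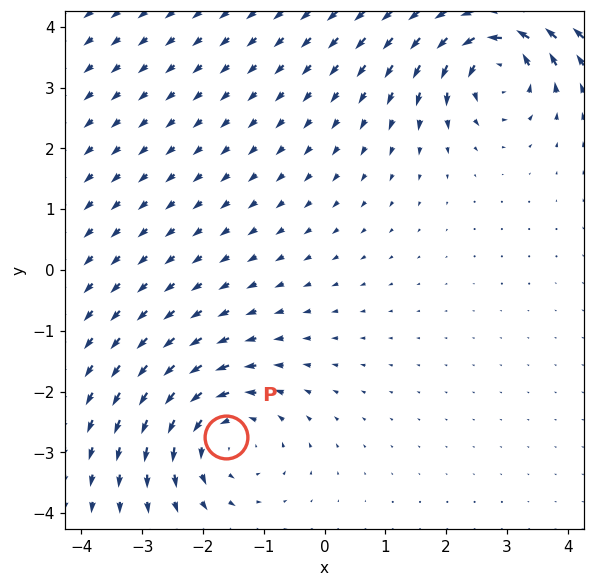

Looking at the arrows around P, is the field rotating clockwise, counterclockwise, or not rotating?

Near P at (-1.6, -2.7) the arrows circulate counterclockwise. The curl (z-component) there is about +4; positive curl means counterclockwise rotation.

counterclockwise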